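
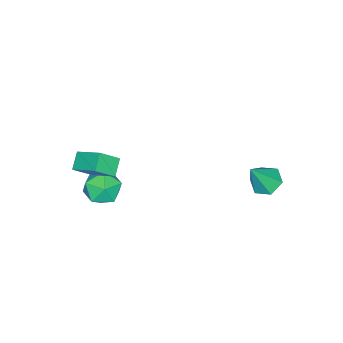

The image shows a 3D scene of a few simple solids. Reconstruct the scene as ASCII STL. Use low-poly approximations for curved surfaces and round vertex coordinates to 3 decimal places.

solid 
facet normal -0.483 0.208 -0.851
outer loop
vertex -2.421 4.552 -3.986
vertex -3.092 3.87 -3.772
vertex -3.221 4.795 -3.473
endloop
endfacet
facet normal 0.476 0.801 0.362
outer loop
vertex -2.421 4.552 -3.986
vertex -3.221 4.795 -3.473
vertex -2.068 3.43 -1.968
endloop
endfacet
facet normal -0.483 0.208 -0.851
outer loop
vertex -3.221 4.795 -3.473
vertex -3.092 3.87 -3.772
vertex -3.891 4.113 -3.259
endloop
endfacet
facet normal -0.328 0.561 0.760
outer loop
vertex -3.221 4.795 -3.473
vertex -3.891 4.113 -3.259
vertex -2.068 3.43 -1.968
endloop
endfacet
facet normal -0.483 0.208 -0.851
outer loop
vertex -3.891 4.113 -3.259
vertex -3.092 3.87 -3.772
vertex -3.762 3.188 -3.558
endloop
endfacet
facet normal -0.624 -0.318 0.714
outer loop
vertex -3.891 4.113 -3.259
vertex -3.762 3.188 -3.558
vertex -2.068 3.43 -1.968
endloop
endfacet
facet normal -0.483 0.208 -0.851
outer loop
vertex -3.762 3.188 -3.558
vertex -3.092 3.87 -3.772
vertex -2.963 2.946 -4.071
endloop
endfacet
facet normal -0.116 -0.956 0.270
outer loop
vertex -3.762 3.188 -3.558
vertex -2.963 2.946 -4.071
vertex -2.068 3.43 -1.968
endloop
endfacet
facet normal -0.483 0.208 -0.851
outer loop
vertex -2.963 2.946 -4.071
vertex -3.092 3.87 -3.772
vertex -2.292 3.628 -4.285
endloop
endfacet
facet normal 0.687 -0.716 -0.128
outer loop
vertex -2.963 2.946 -4.071
vertex -2.292 3.628 -4.285
vertex -2.068 3.43 -1.968
endloop
endfacet
facet normal -0.483 0.208 -0.851
outer loop
vertex -2.292 3.628 -4.285
vertex -3.092 3.87 -3.772
vertex -2.421 4.552 -3.986
endloop
endfacet
facet normal 0.983 0.164 -0.081
outer loop
vertex -2.292 3.628 -4.285
vertex -2.421 4.552 -3.986
vertex -2.068 3.43 -1.968
endloop
endfacet
facet normal -0.601 0.477 -0.641
outer loop
vertex 2.983 -2.902 0.171
vertex 3.176 -1.336 1.155
vertex 3.854 -2.626 -0.44
endloop
endfacet
facet normal -0.104 -0.842 -0.529
outer loop
vertex 4.684 -3.284 0.445
vertex 2.983 -2.902 0.171
vertex 3.854 -2.626 -0.44
endloop
endfacet
facet normal -0.601 0.477 -0.641
outer loop
vertex 3.854 -2.626 -0.44
vertex 3.176 -1.336 1.155
vertex 4.048 -1.059 0.544
endloop
endfacet
facet normal 0.792 0.251 -0.556
outer loop
vertex 4.048 -1.059 0.544
vertex 4.684 -3.284 0.445
vertex 3.854 -2.626 -0.44
endloop
endfacet
facet normal -0.792 -0.252 0.556
outer loop
vertex 2.983 -2.902 0.171
vertex 4.006 -1.994 2.04
vertex 3.176 -1.336 1.155
endloop
endfacet
facet normal -0.104 -0.842 -0.530
outer loop
vertex 3.812 -3.561 1.056
vertex 2.983 -2.902 0.171
vertex 4.684 -3.284 0.445
endloop
endfacet
facet normal -0.793 -0.251 0.556
outer loop
vertex 3.812 -3.561 1.056
vertex 4.006 -1.994 2.04
vertex 2.983 -2.902 0.171
endloop
endfacet
facet normal 0.103 0.842 0.529
outer loop
vertex 3.176 -1.336 1.155
vertex 4.006 -1.994 2.04
vertex 4.048 -1.059 0.544
endloop
endfacet
facet normal 0.793 0.251 -0.555
outer loop
vertex 4.877 -1.718 1.429
vertex 4.684 -3.284 0.445
vertex 4.048 -1.059 0.544
endloop
endfacet
facet normal 0.104 0.842 0.529
outer loop
vertex 4.048 -1.059 0.544
vertex 4.006 -1.994 2.04
vertex 4.877 -1.718 1.429
endloop
endfacet
facet normal 0.601 -0.477 0.641
outer loop
vertex 4.877 -1.718 1.429
vertex 3.812 -3.561 1.056
vertex 4.684 -3.284 0.445
endloop
endfacet
facet normal 0.601 -0.477 0.641
outer loop
vertex 4.006 -1.994 2.04
vertex 3.812 -3.561 1.056
vertex 4.877 -1.718 1.429
endloop
endfacet
facet normal 0.363 -0.033 0.931
outer loop
vertex 3.08 -2.419 -2.398
vertex 2.145 -3.086 -2.057
vertex 3.141 -3.614 -2.464
endloop
endfacet
facet normal 0.890 0.020 0.455
outer loop
vertex 3.08 -2.419 -2.398
vertex 3.141 -3.614 -2.464
vertex 3.58 -2.942 -3.354
endloop
endfacet
facet normal 0.785 0.615 0.074
outer loop
vertex 3.08 -2.419 -2.398
vertex 3.58 -2.942 -3.354
vertex 2.854 -1.999 -3.498
endloop
endfacet
facet normal 0.193 0.929 0.315
outer loop
vertex 3.08 -2.419 -2.398
vertex 2.854 -1.999 -3.498
vertex 1.968 -2.087 -2.696
endloop
endfacet
facet normal -0.069 0.529 0.846
outer loop
vertex 3.08 -2.419 -2.398
vertex 1.968 -2.087 -2.696
vertex 2.145 -3.086 -2.057
endloop
endfacet
facet normal 0.843 -0.537 0.010
outer loop
vertex 3.58 -2.942 -3.354
vertex 3.141 -3.614 -2.464
vertex 2.952 -3.933 -3.604
endloop
endfacet
facet normal -0.010 -0.623 0.782
outer loop
vertex 3.141 -3.614 -2.464
vertex 2.145 -3.086 -2.057
vertex 2.066 -4.021 -2.802
endloop
endfacet
facet normal -0.709 0.287 0.644
outer loop
vertex 2.145 -3.086 -2.057
vertex 1.968 -2.087 -2.696
vertex 1.34 -3.078 -2.946
endloop
endfacet
facet normal -0.286 0.934 -0.214
outer loop
vertex 1.968 -2.087 -2.696
vertex 2.854 -1.999 -3.498
vertex 1.779 -2.406 -3.836
endloop
endfacet
facet normal 0.673 0.425 -0.605
outer loop
vertex 2.854 -1.999 -3.498
vertex 3.58 -2.942 -3.354
vertex 2.775 -2.934 -4.243
endloop
endfacet
facet normal -0.193 -0.929 -0.315
outer loop
vertex 1.84 -3.601 -3.902
vertex 2.952 -3.933 -3.604
vertex 2.066 -4.021 -2.802
endloop
endfacet
facet normal -0.785 -0.615 -0.074
outer loop
vertex 1.84 -3.601 -3.902
vertex 2.066 -4.021 -2.802
vertex 1.34 -3.078 -2.946
endloop
endfacet
facet normal -0.890 -0.020 -0.455
outer loop
vertex 1.84 -3.601 -3.902
vertex 1.34 -3.078 -2.946
vertex 1.779 -2.406 -3.836
endloop
endfacet
facet normal -0.363 0.033 -0.931
outer loop
vertex 1.84 -3.601 -3.902
vertex 1.779 -2.406 -3.836
vertex 2.775 -2.934 -4.243
endloop
endfacet
facet normal 0.069 -0.529 -0.846
outer loop
vertex 1.84 -3.601 -3.902
vertex 2.775 -2.934 -4.243
vertex 2.952 -3.933 -3.604
endloop
endfacet
facet normal 0.286 -0.934 0.214
outer loop
vertex 2.066 -4.021 -2.802
vertex 2.952 -3.933 -3.604
vertex 3.141 -3.614 -2.464
endloop
endfacet
facet normal -0.673 -0.425 0.605
outer loop
vertex 1.34 -3.078 -2.946
vertex 2.066 -4.021 -2.802
vertex 2.145 -3.086 -2.057
endloop
endfacet
facet normal -0.843 0.537 -0.010
outer loop
vertex 1.779 -2.406 -3.836
vertex 1.34 -3.078 -2.946
vertex 1.968 -2.087 -2.696
endloop
endfacet
facet normal 0.010 0.623 -0.782
outer loop
vertex 2.775 -2.934 -4.243
vertex 1.779 -2.406 -3.836
vertex 2.854 -1.999 -3.498
endloop
endfacet
facet normal 0.709 -0.287 -0.644
outer loop
vertex 2.952 -3.933 -3.604
vertex 2.775 -2.934 -4.243
vertex 3.58 -2.942 -3.354
endloop
endfacet

endsolid


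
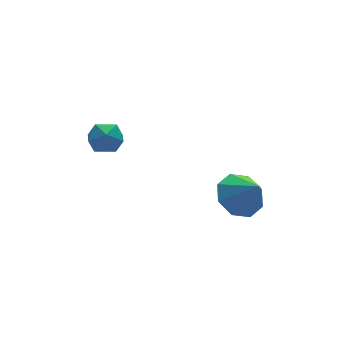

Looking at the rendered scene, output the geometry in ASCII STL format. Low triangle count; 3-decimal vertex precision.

solid 
facet normal 0.026 -0.066 0.998
outer loop
vertex -0.465 1.516 0.974
vertex -0.389 0.786 0.924
vertex 0.207 1.218 0.937
endloop
endfacet
facet normal 0.291 0.559 0.776
outer loop
vertex -0.465 1.516 0.974
vertex 0.207 1.218 0.937
vertex 0.053 1.828 0.555
endloop
endfacet
facet normal -0.215 0.892 0.398
outer loop
vertex -0.465 1.516 0.974
vertex 0.053 1.828 0.555
vertex -0.637 1.773 0.306
endloop
endfacet
facet normal -0.792 0.472 0.386
outer loop
vertex -0.465 1.516 0.974
vertex -0.637 1.773 0.306
vertex -0.91 1.129 0.534
endloop
endfacet
facet normal -0.644 -0.119 0.756
outer loop
vertex -0.465 1.516 0.974
vertex -0.91 1.129 0.534
vertex -0.389 0.786 0.924
endloop
endfacet
facet normal 0.839 0.425 0.340
outer loop
vertex 0.053 1.828 0.555
vertex 0.207 1.218 0.937
vertex 0.45 1.291 0.246
endloop
endfacet
facet normal 0.410 -0.587 0.698
outer loop
vertex 0.207 1.218 0.937
vertex -0.389 0.786 0.924
vertex 0.177 0.647 0.474
endloop
endfacet
facet normal -0.673 -0.674 0.306
outer loop
vertex -0.389 0.786 0.924
vertex -0.91 1.129 0.534
vertex -0.513 0.592 0.225
endloop
endfacet
facet normal -0.913 0.284 -0.291
outer loop
vertex -0.91 1.129 0.534
vertex -0.637 1.773 0.306
vertex -0.667 1.202 -0.157
endloop
endfacet
facet normal 0.021 0.962 -0.271
outer loop
vertex -0.637 1.773 0.306
vertex 0.053 1.828 0.555
vertex -0.071 1.634 -0.144
endloop
endfacet
facet normal 0.792 -0.472 -0.386
outer loop
vertex 0.005 0.904 -0.194
vertex 0.45 1.291 0.246
vertex 0.177 0.647 0.474
endloop
endfacet
facet normal 0.215 -0.892 -0.398
outer loop
vertex 0.005 0.904 -0.194
vertex 0.177 0.647 0.474
vertex -0.513 0.592 0.225
endloop
endfacet
facet normal -0.291 -0.559 -0.776
outer loop
vertex 0.005 0.904 -0.194
vertex -0.513 0.592 0.225
vertex -0.667 1.202 -0.157
endloop
endfacet
facet normal -0.026 0.066 -0.998
outer loop
vertex 0.005 0.904 -0.194
vertex -0.667 1.202 -0.157
vertex -0.071 1.634 -0.144
endloop
endfacet
facet normal 0.644 0.119 -0.756
outer loop
vertex 0.005 0.904 -0.194
vertex -0.071 1.634 -0.144
vertex 0.45 1.291 0.246
endloop
endfacet
facet normal 0.913 -0.284 0.291
outer loop
vertex 0.177 0.647 0.474
vertex 0.45 1.291 0.246
vertex 0.207 1.218 0.937
endloop
endfacet
facet normal -0.021 -0.962 0.271
outer loop
vertex -0.513 0.592 0.225
vertex 0.177 0.647 0.474
vertex -0.389 0.786 0.924
endloop
endfacet
facet normal -0.839 -0.425 -0.340
outer loop
vertex -0.667 1.202 -0.157
vertex -0.513 0.592 0.225
vertex -0.91 1.129 0.534
endloop
endfacet
facet normal -0.410 0.587 -0.698
outer loop
vertex -0.071 1.634 -0.144
vertex -0.667 1.202 -0.157
vertex -0.637 1.773 0.306
endloop
endfacet
facet normal 0.673 0.674 -0.306
outer loop
vertex 0.45 1.291 0.246
vertex -0.071 1.634 -0.144
vertex 0.053 1.828 0.555
endloop
endfacet
facet normal -0.213 0.621 -0.754
outer loop
vertex 3.6 -2.867 -0.778
vertex 2.701 -2.996 -0.63
vertex 3.333 -2.403 -0.32
endloop
endfacet
facet normal 0.870 0.015 0.492
outer loop
vertex 3.6 -2.867 -0.778
vertex 3.333 -2.403 -0.32
vertex 2.979 -3.804 0.35
endloop
endfacet
facet normal -0.212 0.621 -0.755
outer loop
vertex 3.333 -2.403 -0.32
vertex 2.701 -2.996 -0.63
vertex 2.695 -2.287 -0.045
endloop
endfacet
facet normal 0.423 0.302 0.854
outer loop
vertex 3.333 -2.403 -0.32
vertex 2.695 -2.287 -0.045
vertex 2.979 -3.804 0.35
endloop
endfacet
facet normal -0.213 0.621 -0.754
outer loop
vertex 2.695 -2.287 -0.045
vertex 2.701 -2.996 -0.63
vertex 2.062 -2.586 -0.112
endloop
endfacet
facet normal -0.201 0.211 0.956
outer loop
vertex 2.695 -2.287 -0.045
vertex 2.062 -2.586 -0.112
vertex 2.979 -3.804 0.35
endloop
endfacet
facet normal -0.213 0.621 -0.754
outer loop
vertex 2.062 -2.586 -0.112
vertex 2.701 -2.996 -0.63
vertex 1.803 -3.126 -0.483
endloop
endfacet
facet normal -0.641 -0.202 0.741
outer loop
vertex 2.062 -2.586 -0.112
vertex 1.803 -3.126 -0.483
vertex 2.979 -3.804 0.35
endloop
endfacet
facet normal -0.213 0.620 -0.755
outer loop
vertex 1.803 -3.126 -0.483
vertex 2.701 -2.996 -0.63
vertex 2.07 -3.59 -0.94
endloop
endfacet
facet normal -0.637 -0.695 0.334
outer loop
vertex 1.803 -3.126 -0.483
vertex 2.07 -3.59 -0.94
vertex 2.979 -3.804 0.35
endloop
endfacet
facet normal -0.214 0.621 -0.754
outer loop
vertex 2.07 -3.59 -0.94
vertex 2.701 -2.996 -0.63
vertex 2.707 -3.706 -1.216
endloop
endfacet
facet normal -0.191 -0.981 -0.028
outer loop
vertex 2.07 -3.59 -0.94
vertex 2.707 -3.706 -1.216
vertex 2.979 -3.804 0.35
endloop
endfacet
facet normal -0.213 0.621 -0.754
outer loop
vertex 2.707 -3.706 -1.216
vertex 2.701 -2.996 -0.63
vertex 3.341 -3.407 -1.149
endloop
endfacet
facet normal 0.434 -0.891 -0.131
outer loop
vertex 2.707 -3.706 -1.216
vertex 3.341 -3.407 -1.149
vertex 2.979 -3.804 0.35
endloop
endfacet
facet normal -0.213 0.621 -0.755
outer loop
vertex 3.341 -3.407 -1.149
vertex 2.701 -2.996 -0.63
vertex 3.6 -2.867 -0.778
endloop
endfacet
facet normal 0.874 -0.478 0.085
outer loop
vertex 3.341 -3.407 -1.149
vertex 3.6 -2.867 -0.778
vertex 2.979 -3.804 0.35
endloop
endfacet

endsolid


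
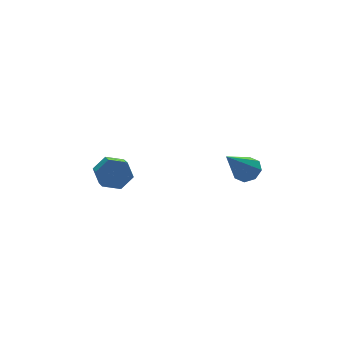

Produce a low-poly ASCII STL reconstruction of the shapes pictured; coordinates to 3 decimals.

solid 
facet normal 0.281 0.855 -0.436
outer loop
vertex -0.376 4.281 -1.234
vertex -0.963 4.229 -1.714
vertex -1.045 4.593 -1.053
endloop
endfacet
facet normal 0.383 0.317 0.868
outer loop
vertex -0.376 4.281 -1.234
vertex -1.045 4.593 -1.053
vertex -0.691 3.324 -0.745
endloop
endfacet
facet normal 0.383 0.317 0.867
outer loop
vertex -0.691 3.324 -0.745
vertex -1.045 4.593 -1.053
vertex -1.359 3.636 -0.564
endloop
endfacet
facet normal -0.281 -0.855 0.436
outer loop
vertex -0.691 3.324 -0.745
vertex -1.359 3.636 -0.564
vertex -1.277 3.271 -1.226
endloop
endfacet
facet normal 0.281 0.855 -0.436
outer loop
vertex -1.045 4.593 -1.053
vertex -0.963 4.229 -1.714
vertex -1.631 4.541 -1.533
endloop
endfacet
facet normal -0.570 0.514 0.640
outer loop
vertex -1.045 4.593 -1.053
vertex -1.631 4.541 -1.533
vertex -1.359 3.636 -0.564
endloop
endfacet
facet normal -0.570 0.514 0.641
outer loop
vertex -1.359 3.636 -0.564
vertex -1.631 4.541 -1.533
vertex -1.946 3.583 -1.044
endloop
endfacet
facet normal -0.280 -0.855 0.437
outer loop
vertex -1.359 3.636 -0.564
vertex -1.946 3.583 -1.044
vertex -1.277 3.271 -1.226
endloop
endfacet
facet normal 0.281 0.855 -0.436
outer loop
vertex -1.631 4.541 -1.533
vertex -0.963 4.229 -1.714
vertex -1.549 4.176 -2.195
endloop
endfacet
facet normal -0.954 0.198 -0.227
outer loop
vertex -1.631 4.541 -1.533
vertex -1.549 4.176 -2.195
vertex -1.946 3.583 -1.044
endloop
endfacet
facet normal -0.954 0.198 -0.227
outer loop
vertex -1.946 3.583 -1.044
vertex -1.549 4.176 -2.195
vertex -1.864 3.219 -1.706
endloop
endfacet
facet normal -0.280 -0.855 0.436
outer loop
vertex -1.946 3.583 -1.044
vertex -1.864 3.219 -1.706
vertex -1.277 3.271 -1.226
endloop
endfacet
facet normal 0.281 0.855 -0.436
outer loop
vertex -1.549 4.176 -2.195
vertex -0.963 4.229 -1.714
vertex -0.881 3.864 -2.376
endloop
endfacet
facet normal -0.383 -0.317 -0.868
outer loop
vertex -1.549 4.176 -2.195
vertex -0.881 3.864 -2.376
vertex -1.864 3.219 -1.706
endloop
endfacet
facet normal -0.383 -0.318 -0.867
outer loop
vertex -1.864 3.219 -1.706
vertex -0.881 3.864 -2.376
vertex -1.195 2.907 -1.887
endloop
endfacet
facet normal -0.281 -0.855 0.436
outer loop
vertex -1.864 3.219 -1.706
vertex -1.195 2.907 -1.887
vertex -1.277 3.271 -1.226
endloop
endfacet
facet normal 0.280 0.855 -0.437
outer loop
vertex -0.881 3.864 -2.376
vertex -0.963 4.229 -1.714
vertex -0.294 3.917 -1.896
endloop
endfacet
facet normal 0.570 -0.514 -0.641
outer loop
vertex -0.881 3.864 -2.376
vertex -0.294 3.917 -1.896
vertex -1.195 2.907 -1.887
endloop
endfacet
facet normal 0.570 -0.514 -0.640
outer loop
vertex -1.195 2.907 -1.887
vertex -0.294 3.917 -1.896
vertex -0.609 2.959 -1.407
endloop
endfacet
facet normal -0.281 -0.855 0.436
outer loop
vertex -1.195 2.907 -1.887
vertex -0.609 2.959 -1.407
vertex -1.277 3.271 -1.226
endloop
endfacet
facet normal 0.280 0.855 -0.436
outer loop
vertex -0.294 3.917 -1.896
vertex -0.963 4.229 -1.714
vertex -0.376 4.281 -1.234
endloop
endfacet
facet normal 0.954 -0.198 0.227
outer loop
vertex -0.294 3.917 -1.896
vertex -0.376 4.281 -1.234
vertex -0.609 2.959 -1.407
endloop
endfacet
facet normal 0.954 -0.198 0.227
outer loop
vertex -0.609 2.959 -1.407
vertex -0.376 4.281 -1.234
vertex -0.691 3.324 -0.745
endloop
endfacet
facet normal -0.281 -0.855 0.436
outer loop
vertex -0.609 2.959 -1.407
vertex -0.691 3.324 -0.745
vertex -1.277 3.271 -1.226
endloop
endfacet
facet normal 0.631 0.232 -0.740
outer loop
vertex 4.753 2.333 -1.802
vertex 4.242 2.429 -2.208
vertex 4.587 2.81 -1.794
endloop
endfacet
facet normal 0.484 0.154 0.862
outer loop
vertex 4.753 2.333 -1.802
vertex 4.587 2.81 -1.794
vertex 2.998 1.971 -0.752
endloop
endfacet
facet normal 0.632 0.231 -0.740
outer loop
vertex 4.587 2.81 -1.794
vertex 4.242 2.429 -2.208
vertex 4.219 3.064 -2.029
endloop
endfacet
facet normal 0.065 0.727 0.684
outer loop
vertex 4.587 2.81 -1.794
vertex 4.219 3.064 -2.029
vertex 2.998 1.971 -0.752
endloop
endfacet
facet normal 0.632 0.231 -0.740
outer loop
vertex 4.219 3.064 -2.029
vertex 4.242 2.429 -2.208
vertex 3.864 2.946 -2.369
endloop
endfacet
facet normal -0.501 0.833 0.234
outer loop
vertex 4.219 3.064 -2.029
vertex 3.864 2.946 -2.369
vertex 2.998 1.971 -0.752
endloop
endfacet
facet normal 0.633 0.232 -0.739
outer loop
vertex 3.864 2.946 -2.369
vertex 4.242 2.429 -2.208
vertex 3.731 2.526 -2.615
endloop
endfacet
facet normal -0.883 0.411 -0.225
outer loop
vertex 3.864 2.946 -2.369
vertex 3.731 2.526 -2.615
vertex 2.998 1.971 -0.752
endloop
endfacet
facet normal 0.633 0.233 -0.739
outer loop
vertex 3.731 2.526 -2.615
vertex 4.242 2.429 -2.208
vertex 3.897 2.049 -2.623
endloop
endfacet
facet normal -0.857 -0.291 -0.424
outer loop
vertex 3.731 2.526 -2.615
vertex 3.897 2.049 -2.623
vertex 2.998 1.971 -0.752
endloop
endfacet
facet normal 0.632 0.234 -0.739
outer loop
vertex 3.897 2.049 -2.623
vertex 4.242 2.429 -2.208
vertex 4.266 1.795 -2.388
endloop
endfacet
facet normal -0.438 -0.864 -0.247
outer loop
vertex 3.897 2.049 -2.623
vertex 4.266 1.795 -2.388
vertex 2.998 1.971 -0.752
endloop
endfacet
facet normal 0.632 0.234 -0.739
outer loop
vertex 4.266 1.795 -2.388
vertex 4.242 2.429 -2.208
vertex 4.62 1.913 -2.048
endloop
endfacet
facet normal 0.128 -0.971 0.204
outer loop
vertex 4.266 1.795 -2.388
vertex 4.62 1.913 -2.048
vertex 2.998 1.971 -0.752
endloop
endfacet
facet normal 0.631 0.233 -0.740
outer loop
vertex 4.62 1.913 -2.048
vertex 4.242 2.429 -2.208
vertex 4.753 2.333 -1.802
endloop
endfacet
facet normal 0.510 -0.549 0.662
outer loop
vertex 4.62 1.913 -2.048
vertex 4.753 2.333 -1.802
vertex 2.998 1.971 -0.752
endloop
endfacet

endsolid


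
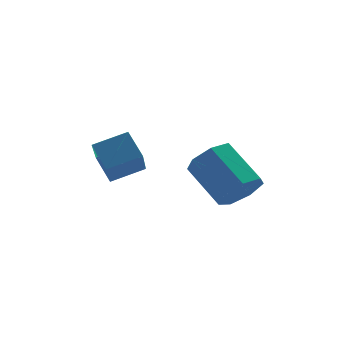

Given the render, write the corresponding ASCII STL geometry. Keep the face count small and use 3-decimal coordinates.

solid 
facet normal 0.284 -0.795 -0.536
outer loop
vertex 1.224 -3.239 1.383
vertex 0.38 -3.458 1.26
vertex 0.891 -2.941 0.764
endloop
endfacet
facet normal 0.854 0.464 -0.236
outer loop
vertex 1.224 -3.239 1.383
vertex 0.891 -2.941 0.764
vertex 0.703 -1.783 2.362
endloop
endfacet
facet normal 0.854 0.464 -0.236
outer loop
vertex 0.703 -1.783 2.362
vertex 0.891 -2.941 0.764
vertex 0.37 -1.485 1.743
endloop
endfacet
facet normal -0.284 0.795 0.536
outer loop
vertex 0.703 -1.783 2.362
vertex 0.37 -1.485 1.743
vertex -0.14 -2.002 2.24
endloop
endfacet
facet normal 0.286 -0.795 -0.535
outer loop
vertex 0.891 -2.941 0.764
vertex 0.38 -3.458 1.26
vertex 0.174 -3.033 0.518
endloop
endfacet
facet normal 0.192 0.594 -0.781
outer loop
vertex 0.891 -2.941 0.764
vertex 0.174 -3.033 0.518
vertex 0.37 -1.485 1.743
endloop
endfacet
facet normal 0.192 0.594 -0.781
outer loop
vertex 0.37 -1.485 1.743
vertex 0.174 -3.033 0.518
vertex -0.347 -1.577 1.497
endloop
endfacet
facet normal -0.285 0.795 0.535
outer loop
vertex 0.37 -1.485 1.743
vertex -0.347 -1.577 1.497
vertex -0.14 -2.002 2.24
endloop
endfacet
facet normal 0.283 -0.796 -0.535
outer loop
vertex 0.174 -3.033 0.518
vertex 0.38 -3.458 1.26
vertex -0.388 -3.444 0.832
endloop
endfacet
facet normal -0.615 0.277 -0.739
outer loop
vertex 0.174 -3.033 0.518
vertex -0.388 -3.444 0.832
vertex -0.347 -1.577 1.497
endloop
endfacet
facet normal -0.615 0.277 -0.739
outer loop
vertex -0.347 -1.577 1.497
vertex -0.388 -3.444 0.832
vertex -0.909 -1.988 1.811
endloop
endfacet
facet normal -0.284 0.796 0.534
outer loop
vertex -0.347 -1.577 1.497
vertex -0.909 -1.988 1.811
vertex -0.14 -2.002 2.24
endloop
endfacet
facet normal 0.284 -0.795 -0.535
outer loop
vertex -0.388 -3.444 0.832
vertex 0.38 -3.458 1.26
vertex -0.371 -3.866 1.468
endloop
endfacet
facet normal -0.958 -0.249 -0.140
outer loop
vertex -0.388 -3.444 0.832
vertex -0.371 -3.866 1.468
vertex -0.909 -1.988 1.811
endloop
endfacet
facet normal -0.958 -0.249 -0.140
outer loop
vertex -0.909 -1.988 1.811
vertex -0.371 -3.866 1.468
vertex -0.892 -2.41 2.447
endloop
endfacet
facet normal -0.284 0.795 0.535
outer loop
vertex -0.909 -1.988 1.811
vertex -0.892 -2.41 2.447
vertex -0.14 -2.002 2.24
endloop
endfacet
facet normal 0.284 -0.795 -0.535
outer loop
vertex -0.371 -3.866 1.468
vertex 0.38 -3.458 1.26
vertex 0.212 -3.981 1.948
endloop
endfacet
facet normal -0.580 -0.587 0.564
outer loop
vertex -0.371 -3.866 1.468
vertex 0.212 -3.981 1.948
vertex -0.892 -2.41 2.447
endloop
endfacet
facet normal -0.580 -0.587 0.564
outer loop
vertex -0.892 -2.41 2.447
vertex 0.212 -3.981 1.948
vertex -0.309 -2.525 2.927
endloop
endfacet
facet normal -0.284 0.795 0.536
outer loop
vertex -0.892 -2.41 2.447
vertex -0.309 -2.525 2.927
vertex -0.14 -2.002 2.24
endloop
endfacet
facet normal 0.285 -0.795 -0.535
outer loop
vertex 0.212 -3.981 1.948
vertex 0.38 -3.458 1.26
vertex 0.921 -3.701 1.91
endloop
endfacet
facet normal 0.236 -0.483 0.843
outer loop
vertex 0.212 -3.981 1.948
vertex 0.921 -3.701 1.91
vertex -0.309 -2.525 2.927
endloop
endfacet
facet normal 0.235 -0.483 0.843
outer loop
vertex -0.309 -2.525 2.927
vertex 0.921 -3.701 1.91
vertex 0.401 -2.246 2.889
endloop
endfacet
facet normal -0.284 0.795 0.536
outer loop
vertex -0.309 -2.525 2.927
vertex 0.401 -2.246 2.889
vertex -0.14 -2.002 2.24
endloop
endfacet
facet normal 0.284 -0.796 -0.534
outer loop
vertex 0.921 -3.701 1.91
vertex 0.38 -3.458 1.26
vertex 1.224 -3.239 1.383
endloop
endfacet
facet normal 0.873 -0.016 0.488
outer loop
vertex 0.921 -3.701 1.91
vertex 1.224 -3.239 1.383
vertex 0.401 -2.246 2.889
endloop
endfacet
facet normal 0.873 -0.015 0.487
outer loop
vertex 0.401 -2.246 2.889
vertex 1.224 -3.239 1.383
vertex 0.703 -1.783 2.362
endloop
endfacet
facet normal -0.284 0.795 0.536
outer loop
vertex 0.401 -2.246 2.889
vertex 0.703 -1.783 2.362
vertex -0.14 -2.002 2.24
endloop
endfacet
facet normal -0.944 0.052 -0.326
outer loop
vertex -3.893 -2.825 2.766
vertex -4.092 -1.994 3.475
vertex -3.388 -1.621 1.498
endloop
endfacet
facet normal 0.179 -0.748 -0.639
outer loop
vertex -2.208 -1.686 1.905
vertex -3.893 -2.825 2.766
vertex -3.388 -1.621 1.498
endloop
endfacet
facet normal -0.944 0.052 -0.326
outer loop
vertex -3.388 -1.621 1.498
vertex -4.092 -1.994 3.475
vertex -3.587 -0.79 2.207
endloop
endfacet
facet normal 0.277 0.661 -0.697
outer loop
vertex -3.587 -0.79 2.207
vertex -2.208 -1.686 1.905
vertex -3.388 -1.621 1.498
endloop
endfacet
facet normal -0.277 -0.661 0.697
outer loop
vertex -3.893 -2.825 2.766
vertex -2.912 -2.059 3.882
vertex -4.092 -1.994 3.475
endloop
endfacet
facet normal 0.179 -0.748 -0.639
outer loop
vertex -2.713 -2.89 3.173
vertex -3.893 -2.825 2.766
vertex -2.208 -1.686 1.905
endloop
endfacet
facet normal -0.277 -0.661 0.697
outer loop
vertex -2.713 -2.89 3.173
vertex -2.912 -2.059 3.882
vertex -3.893 -2.825 2.766
endloop
endfacet
facet normal -0.179 0.748 0.639
outer loop
vertex -4.092 -1.994 3.475
vertex -2.912 -2.059 3.882
vertex -3.587 -0.79 2.207
endloop
endfacet
facet normal 0.277 0.661 -0.697
outer loop
vertex -2.407 -0.855 2.614
vertex -2.208 -1.686 1.905
vertex -3.587 -0.79 2.207
endloop
endfacet
facet normal -0.179 0.748 0.639
outer loop
vertex -3.587 -0.79 2.207
vertex -2.912 -2.059 3.882
vertex -2.407 -0.855 2.614
endloop
endfacet
facet normal 0.944 -0.052 0.326
outer loop
vertex -2.407 -0.855 2.614
vertex -2.713 -2.89 3.173
vertex -2.208 -1.686 1.905
endloop
endfacet
facet normal 0.944 -0.052 0.326
outer loop
vertex -2.912 -2.059 3.882
vertex -2.713 -2.89 3.173
vertex -2.407 -0.855 2.614
endloop
endfacet

endsolid


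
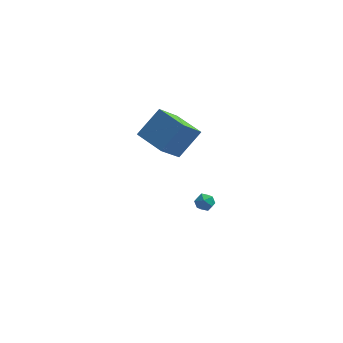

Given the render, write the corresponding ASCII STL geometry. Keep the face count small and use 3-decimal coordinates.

solid 
facet normal -0.759 0.634 0.149
outer loop
vertex -1.005 -1.437 3.733
vertex 0.078 -0.481 5.187
vertex -0.202 -0.135 2.279
endloop
endfacet
facet normal -0.528 -0.466 -0.709
outer loop
vertex 1.262 -1.359 1.993
vertex -1.005 -1.437 3.733
vertex -0.202 -0.135 2.279
endloop
endfacet
facet normal -0.759 0.634 0.149
outer loop
vertex -0.202 -0.135 2.279
vertex 0.078 -0.481 5.187
vertex 0.881 0.821 3.734
endloop
endfacet
facet normal 0.381 0.617 -0.689
outer loop
vertex 0.881 0.821 3.734
vertex 1.262 -1.359 1.993
vertex -0.202 -0.135 2.279
endloop
endfacet
facet normal -0.381 -0.617 0.689
outer loop
vertex -1.005 -1.437 3.733
vertex 1.542 -1.705 4.901
vertex 0.078 -0.481 5.187
endloop
endfacet
facet normal -0.529 -0.466 -0.710
outer loop
vertex 0.459 -2.661 3.446
vertex -1.005 -1.437 3.733
vertex 1.262 -1.359 1.993
endloop
endfacet
facet normal -0.381 -0.617 0.689
outer loop
vertex 0.459 -2.661 3.446
vertex 1.542 -1.705 4.901
vertex -1.005 -1.437 3.733
endloop
endfacet
facet normal 0.528 0.466 0.710
outer loop
vertex 0.078 -0.481 5.187
vertex 1.542 -1.705 4.901
vertex 0.881 0.821 3.734
endloop
endfacet
facet normal 0.381 0.617 -0.689
outer loop
vertex 2.345 -0.403 3.447
vertex 1.262 -1.359 1.993
vertex 0.881 0.821 3.734
endloop
endfacet
facet normal 0.529 0.466 0.709
outer loop
vertex 0.881 0.821 3.734
vertex 1.542 -1.705 4.901
vertex 2.345 -0.403 3.447
endloop
endfacet
facet normal 0.759 -0.634 -0.149
outer loop
vertex 2.345 -0.403 3.447
vertex 0.459 -2.661 3.446
vertex 1.262 -1.359 1.993
endloop
endfacet
facet normal 0.759 -0.634 -0.148
outer loop
vertex 1.542 -1.705 4.901
vertex 0.459 -2.661 3.446
vertex 2.345 -0.403 3.447
endloop
endfacet
facet normal -0.831 0.295 0.472
outer loop
vertex 1.993 1.122 -3.435
vertex 1.891 0.502 -3.227
vertex 2.249 0.919 -2.858
endloop
endfacet
facet normal -0.352 0.823 0.446
outer loop
vertex 1.993 1.122 -3.435
vertex 2.249 0.919 -2.858
vertex 2.61 1.295 -3.267
endloop
endfacet
facet normal -0.201 0.950 -0.240
outer loop
vertex 1.993 1.122 -3.435
vertex 2.61 1.295 -3.267
vertex 2.475 1.109 -3.889
endloop
endfacet
facet normal -0.587 0.500 -0.637
outer loop
vertex 1.993 1.122 -3.435
vertex 2.475 1.109 -3.889
vertex 2.03 0.619 -3.864
endloop
endfacet
facet normal -0.976 0.095 -0.196
outer loop
vertex 1.993 1.122 -3.435
vertex 2.03 0.619 -3.864
vertex 1.891 0.502 -3.227
endloop
endfacet
facet normal 0.245 0.596 0.765
outer loop
vertex 2.61 1.295 -3.267
vertex 2.249 0.919 -2.858
vertex 2.89 0.781 -2.956
endloop
endfacet
facet normal -0.530 -0.259 0.807
outer loop
vertex 2.249 0.919 -2.858
vertex 1.891 0.502 -3.227
vertex 2.445 0.291 -2.931
endloop
endfacet
facet normal -0.765 -0.583 -0.274
outer loop
vertex 1.891 0.502 -3.227
vertex 2.03 0.619 -3.864
vertex 2.31 0.105 -3.553
endloop
endfacet
facet normal -0.135 0.073 -0.988
outer loop
vertex 2.03 0.619 -3.864
vertex 2.475 1.109 -3.889
vertex 2.671 0.481 -3.962
endloop
endfacet
facet normal 0.490 0.801 -0.346
outer loop
vertex 2.475 1.109 -3.889
vertex 2.61 1.295 -3.267
vertex 3.029 0.898 -3.593
endloop
endfacet
facet normal 0.587 -0.500 0.637
outer loop
vertex 2.927 0.278 -3.385
vertex 2.89 0.781 -2.956
vertex 2.445 0.291 -2.931
endloop
endfacet
facet normal 0.201 -0.950 0.240
outer loop
vertex 2.927 0.278 -3.385
vertex 2.445 0.291 -2.931
vertex 2.31 0.105 -3.553
endloop
endfacet
facet normal 0.352 -0.823 -0.446
outer loop
vertex 2.927 0.278 -3.385
vertex 2.31 0.105 -3.553
vertex 2.671 0.481 -3.962
endloop
endfacet
facet normal 0.831 -0.295 -0.472
outer loop
vertex 2.927 0.278 -3.385
vertex 2.671 0.481 -3.962
vertex 3.029 0.898 -3.593
endloop
endfacet
facet normal 0.976 -0.095 0.196
outer loop
vertex 2.927 0.278 -3.385
vertex 3.029 0.898 -3.593
vertex 2.89 0.781 -2.956
endloop
endfacet
facet normal 0.135 -0.073 0.988
outer loop
vertex 2.445 0.291 -2.931
vertex 2.89 0.781 -2.956
vertex 2.249 0.919 -2.858
endloop
endfacet
facet normal -0.490 -0.801 0.346
outer loop
vertex 2.31 0.105 -3.553
vertex 2.445 0.291 -2.931
vertex 1.891 0.502 -3.227
endloop
endfacet
facet normal -0.245 -0.596 -0.765
outer loop
vertex 2.671 0.481 -3.962
vertex 2.31 0.105 -3.553
vertex 2.03 0.619 -3.864
endloop
endfacet
facet normal 0.530 0.259 -0.807
outer loop
vertex 3.029 0.898 -3.593
vertex 2.671 0.481 -3.962
vertex 2.475 1.109 -3.889
endloop
endfacet
facet normal 0.765 0.583 0.274
outer loop
vertex 2.89 0.781 -2.956
vertex 3.029 0.898 -3.593
vertex 2.61 1.295 -3.267
endloop
endfacet

endsolid


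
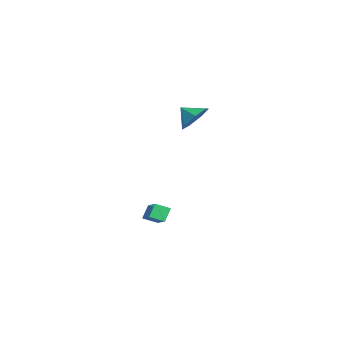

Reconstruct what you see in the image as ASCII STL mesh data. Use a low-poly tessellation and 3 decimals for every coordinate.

solid 
facet normal -0.458 0.378 0.805
outer loop
vertex 2.249 2.274 -3.02
vertex 2.311 3.054 -3.351
vertex 0.681 2.062 -3.813
endloop
endfacet
facet normal -0.073 -0.918 0.389
outer loop
vertex 1.089 1.726 -4.529
vertex 2.249 2.274 -3.02
vertex 0.681 2.062 -3.813
endloop
endfacet
facet normal -0.458 0.378 0.805
outer loop
vertex 0.681 2.062 -3.813
vertex 2.311 3.054 -3.351
vertex 0.743 2.842 -4.144
endloop
endfacet
facet normal -0.886 -0.120 -0.448
outer loop
vertex 0.743 2.842 -4.144
vertex 1.089 1.726 -4.529
vertex 0.681 2.062 -3.813
endloop
endfacet
facet normal 0.886 0.120 0.448
outer loop
vertex 2.249 2.274 -3.02
vertex 2.719 2.718 -4.067
vertex 2.311 3.054 -3.351
endloop
endfacet
facet normal -0.073 -0.918 0.389
outer loop
vertex 2.657 1.938 -3.736
vertex 2.249 2.274 -3.02
vertex 1.089 1.726 -4.529
endloop
endfacet
facet normal 0.886 0.120 0.448
outer loop
vertex 2.657 1.938 -3.736
vertex 2.719 2.718 -4.067
vertex 2.249 2.274 -3.02
endloop
endfacet
facet normal 0.073 0.918 -0.389
outer loop
vertex 2.311 3.054 -3.351
vertex 2.719 2.718 -4.067
vertex 0.743 2.842 -4.144
endloop
endfacet
facet normal -0.886 -0.120 -0.448
outer loop
vertex 1.151 2.506 -4.86
vertex 1.089 1.726 -4.529
vertex 0.743 2.842 -4.144
endloop
endfacet
facet normal 0.073 0.918 -0.389
outer loop
vertex 0.743 2.842 -4.144
vertex 2.719 2.718 -4.067
vertex 1.151 2.506 -4.86
endloop
endfacet
facet normal 0.458 -0.378 -0.805
outer loop
vertex 1.151 2.506 -4.86
vertex 2.657 1.938 -3.736
vertex 1.089 1.726 -4.529
endloop
endfacet
facet normal 0.458 -0.378 -0.805
outer loop
vertex 2.719 2.718 -4.067
vertex 2.657 1.938 -3.736
vertex 1.151 2.506 -4.86
endloop
endfacet
facet normal 0.426 0.675 -0.603
outer loop
vertex 2.989 4.201 3.252
vertex 2.149 4.308 2.779
vertex 2.474 4.795 3.553
endloop
endfacet
facet normal 0.234 -0.271 0.934
outer loop
vertex 2.989 4.201 3.252
vertex 2.474 4.795 3.553
vertex 1.711 3.612 3.401
endloop
endfacet
facet normal 0.424 0.676 -0.603
outer loop
vertex 2.474 4.795 3.553
vertex 2.149 4.308 2.779
vertex 1.713 5.021 3.271
endloop
endfacet
facet normal -0.323 0.087 0.942
outer loop
vertex 2.474 4.795 3.553
vertex 1.713 5.021 3.271
vertex 1.711 3.612 3.401
endloop
endfacet
facet normal 0.425 0.676 -0.603
outer loop
vertex 1.713 5.021 3.271
vertex 2.149 4.308 2.779
vertex 1.281 4.711 2.619
endloop
endfacet
facet normal -0.843 0.051 0.535
outer loop
vertex 1.713 5.021 3.271
vertex 1.281 4.711 2.619
vertex 1.711 3.612 3.401
endloop
endfacet
facet normal 0.424 0.674 -0.604
outer loop
vertex 1.281 4.711 2.619
vertex 2.149 4.308 2.779
vertex 1.502 4.096 2.088
endloop
endfacet
facet normal -0.936 -0.353 0.019
outer loop
vertex 1.281 4.711 2.619
vertex 1.502 4.096 2.088
vertex 1.711 3.612 3.401
endloop
endfacet
facet normal 0.424 0.675 -0.604
outer loop
vertex 1.502 4.096 2.088
vertex 2.149 4.308 2.779
vertex 2.21 3.641 2.077
endloop
endfacet
facet normal -0.530 -0.820 -0.218
outer loop
vertex 1.502 4.096 2.088
vertex 2.21 3.641 2.077
vertex 1.711 3.612 3.401
endloop
endfacet
facet normal 0.425 0.674 -0.604
outer loop
vertex 2.21 3.641 2.077
vertex 2.149 4.308 2.779
vertex 2.872 3.688 2.595
endloop
endfacet
facet normal 0.068 -0.998 0.004
outer loop
vertex 2.21 3.641 2.077
vertex 2.872 3.688 2.595
vertex 1.711 3.612 3.401
endloop
endfacet
facet normal 0.425 0.675 -0.603
outer loop
vertex 2.872 3.688 2.595
vertex 2.149 4.308 2.779
vertex 2.989 4.201 3.252
endloop
endfacet
facet normal 0.407 -0.754 0.516
outer loop
vertex 2.872 3.688 2.595
vertex 2.989 4.201 3.252
vertex 1.711 3.612 3.401
endloop
endfacet

endsolid


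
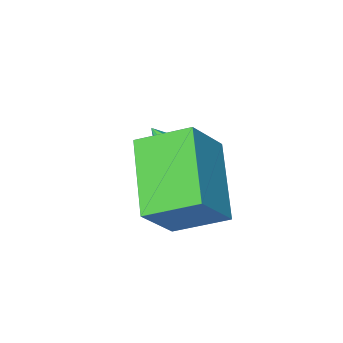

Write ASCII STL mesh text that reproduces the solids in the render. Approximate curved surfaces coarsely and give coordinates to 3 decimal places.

solid 
facet normal -0.316 0.566 -0.761
outer loop
vertex -1.85 -0.658 -3.014
vertex -2.396 -0.823 -2.91
vertex -2.108 -0.369 -2.692
endloop
endfacet
facet normal 0.856 0.278 0.436
outer loop
vertex -1.85 -0.658 -3.014
vertex -2.108 -0.369 -2.692
vertex -2.064 -1.417 -2.11
endloop
endfacet
facet normal -0.316 0.566 -0.761
outer loop
vertex -2.108 -0.369 -2.692
vertex -2.396 -0.823 -2.91
vertex -2.583 -0.422 -2.534
endloop
endfacet
facet normal 0.228 0.480 0.847
outer loop
vertex -2.108 -0.369 -2.692
vertex -2.583 -0.422 -2.534
vertex -2.064 -1.417 -2.11
endloop
endfacet
facet normal -0.317 0.566 -0.761
outer loop
vertex -2.583 -0.422 -2.534
vertex -2.396 -0.823 -2.91
vertex -2.917 -0.777 -2.659
endloop
endfacet
facet normal -0.466 0.130 0.875
outer loop
vertex -2.583 -0.422 -2.534
vertex -2.917 -0.777 -2.659
vertex -2.064 -1.417 -2.11
endloop
endfacet
facet normal -0.317 0.564 -0.762
outer loop
vertex -2.917 -0.777 -2.659
vertex -2.396 -0.823 -2.91
vertex -2.859 -1.167 -2.972
endloop
endfacet
facet normal -0.702 -0.506 0.501
outer loop
vertex -2.917 -0.777 -2.659
vertex -2.859 -1.167 -2.972
vertex -2.064 -1.417 -2.11
endloop
endfacet
facet normal -0.319 0.566 -0.760
outer loop
vertex -2.859 -1.167 -2.972
vertex -2.396 -0.823 -2.91
vertex -2.453 -1.297 -3.239
endloop
endfacet
facet normal -0.303 -0.953 0.003
outer loop
vertex -2.859 -1.167 -2.972
vertex -2.453 -1.297 -3.239
vertex -2.064 -1.417 -2.11
endloop
endfacet
facet normal -0.316 0.566 -0.761
outer loop
vertex -2.453 -1.297 -3.239
vertex -2.396 -0.823 -2.91
vertex -2.004 -1.071 -3.257
endloop
endfacet
facet normal 0.429 -0.871 -0.240
outer loop
vertex -2.453 -1.297 -3.239
vertex -2.004 -1.071 -3.257
vertex -2.064 -1.417 -2.11
endloop
endfacet
facet normal -0.316 0.566 -0.761
outer loop
vertex -2.004 -1.071 -3.257
vertex -2.396 -0.823 -2.91
vertex -1.85 -0.658 -3.014
endloop
endfacet
facet normal 0.945 -0.324 -0.048
outer loop
vertex -2.004 -1.071 -3.257
vertex -1.85 -0.658 -3.014
vertex -2.064 -1.417 -2.11
endloop
endfacet
facet normal -0.638 -0.096 -0.764
outer loop
vertex -2.504 0.412 -1.699
vertex -1.581 1.868 -2.652
vertex -1.685 -0.481 -2.271
endloop
endfacet
facet normal -0.469 -0.739 0.483
outer loop
vertex -0.799 -0.348 -1.208
vertex -2.504 0.412 -1.699
vertex -1.685 -0.481 -2.271
endloop
endfacet
facet normal -0.637 -0.096 -0.765
outer loop
vertex -1.685 -0.481 -2.271
vertex -1.581 1.868 -2.652
vertex -0.762 0.975 -3.223
endloop
endfacet
facet normal 0.612 -0.666 -0.426
outer loop
vertex -0.762 0.975 -3.223
vertex -0.799 -0.348 -1.208
vertex -1.685 -0.481 -2.271
endloop
endfacet
facet normal -0.611 0.667 0.426
outer loop
vertex -2.504 0.412 -1.699
vertex -0.695 2.001 -1.589
vertex -1.581 1.868 -2.652
endloop
endfacet
facet normal -0.469 -0.739 0.484
outer loop
vertex -1.618 0.545 -0.637
vertex -2.504 0.412 -1.699
vertex -0.799 -0.348 -1.208
endloop
endfacet
facet normal -0.611 0.667 0.427
outer loop
vertex -1.618 0.545 -0.637
vertex -0.695 2.001 -1.589
vertex -2.504 0.412 -1.699
endloop
endfacet
facet normal 0.469 0.739 -0.483
outer loop
vertex -1.581 1.868 -2.652
vertex -0.695 2.001 -1.589
vertex -0.762 0.975 -3.223
endloop
endfacet
facet normal 0.611 -0.667 -0.426
outer loop
vertex 0.124 1.108 -2.161
vertex -0.799 -0.348 -1.208
vertex -0.762 0.975 -3.223
endloop
endfacet
facet normal 0.469 0.739 -0.483
outer loop
vertex -0.762 0.975 -3.223
vertex -0.695 2.001 -1.589
vertex 0.124 1.108 -2.161
endloop
endfacet
facet normal 0.638 0.096 0.764
outer loop
vertex 0.124 1.108 -2.161
vertex -1.618 0.545 -0.637
vertex -0.799 -0.348 -1.208
endloop
endfacet
facet normal 0.638 0.095 0.764
outer loop
vertex -0.695 2.001 -1.589
vertex -1.618 0.545 -0.637
vertex 0.124 1.108 -2.161
endloop
endfacet

endsolid


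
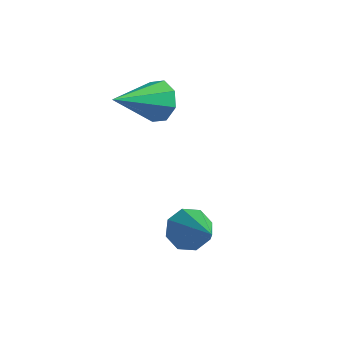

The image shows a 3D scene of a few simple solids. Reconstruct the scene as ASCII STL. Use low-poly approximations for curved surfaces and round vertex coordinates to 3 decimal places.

solid 
facet normal -0.570 0.488 -0.661
outer loop
vertex 0.822 0.262 -2.36
vertex 0.397 0.128 -2.092
vertex 0.728 0.53 -2.081
endloop
endfacet
facet normal 0.920 0.387 -0.062
outer loop
vertex 0.822 0.262 -2.36
vertex 0.728 0.53 -2.081
vertex 1.283 -0.628 -1.068
endloop
endfacet
facet normal -0.571 0.488 -0.660
outer loop
vertex 0.728 0.53 -2.081
vertex 0.397 0.128 -2.092
vertex 0.44 0.562 -1.808
endloop
endfacet
facet normal 0.539 0.686 0.489
outer loop
vertex 0.728 0.53 -2.081
vertex 0.44 0.562 -1.808
vertex 1.283 -0.628 -1.068
endloop
endfacet
facet normal -0.572 0.488 -0.659
outer loop
vertex 0.44 0.562 -1.808
vertex 0.397 0.128 -2.092
vertex 0.127 0.34 -1.701
endloop
endfacet
facet normal -0.057 0.498 0.865
outer loop
vertex 0.44 0.562 -1.808
vertex 0.127 0.34 -1.701
vertex 1.283 -0.628 -1.068
endloop
endfacet
facet normal -0.572 0.487 -0.659
outer loop
vertex 0.127 0.34 -1.701
vertex 0.397 0.128 -2.092
vertex -0.027 -0.006 -1.823
endloop
endfacet
facet normal -0.522 -0.067 0.850
outer loop
vertex 0.127 0.34 -1.701
vertex -0.027 -0.006 -1.823
vertex 1.283 -0.628 -1.068
endloop
endfacet
facet normal -0.572 0.489 -0.658
outer loop
vertex -0.027 -0.006 -1.823
vertex 0.397 0.128 -2.092
vertex 0.067 -0.273 -2.103
endloop
endfacet
facet normal -0.581 -0.677 0.451
outer loop
vertex -0.027 -0.006 -1.823
vertex 0.067 -0.273 -2.103
vertex 1.283 -0.628 -1.068
endloop
endfacet
facet normal -0.571 0.488 -0.660
outer loop
vertex 0.067 -0.273 -2.103
vertex 0.397 0.128 -2.092
vertex 0.355 -0.305 -2.376
endloop
endfacet
facet normal -0.201 -0.975 -0.098
outer loop
vertex 0.067 -0.273 -2.103
vertex 0.355 -0.305 -2.376
vertex 1.283 -0.628 -1.068
endloop
endfacet
facet normal -0.569 0.489 -0.661
outer loop
vertex 0.355 -0.305 -2.376
vertex 0.397 0.128 -2.092
vertex 0.668 -0.084 -2.482
endloop
endfacet
facet normal 0.395 -0.787 -0.474
outer loop
vertex 0.355 -0.305 -2.376
vertex 0.668 -0.084 -2.482
vertex 1.283 -0.628 -1.068
endloop
endfacet
facet normal -0.571 0.487 -0.661
outer loop
vertex 0.668 -0.084 -2.482
vertex 0.397 0.128 -2.092
vertex 0.822 0.262 -2.36
endloop
endfacet
facet normal 0.860 -0.221 -0.459
outer loop
vertex 0.668 -0.084 -2.482
vertex 0.822 0.262 -2.36
vertex 1.283 -0.628 -1.068
endloop
endfacet
facet normal 0.396 0.759 -0.517
outer loop
vertex -1.213 2.638 -0.26
vertex -1.557 2.534 -0.676
vertex -1.575 2.85 -0.226
endloop
endfacet
facet normal 0.165 0.124 0.978
outer loop
vertex -1.213 2.638 -0.26
vertex -1.575 2.85 -0.226
vertex -2.103 1.486 0.036
endloop
endfacet
facet normal 0.394 0.759 -0.518
outer loop
vertex -1.575 2.85 -0.226
vertex -1.557 2.534 -0.676
vertex -1.927 2.876 -0.456
endloop
endfacet
facet normal -0.495 0.345 0.797
outer loop
vertex -1.575 2.85 -0.226
vertex -1.927 2.876 -0.456
vertex -2.103 1.486 0.036
endloop
endfacet
facet normal 0.396 0.760 -0.515
outer loop
vertex -1.927 2.876 -0.456
vertex -1.557 2.534 -0.676
vertex -2.062 2.703 -0.815
endloop
endfacet
facet normal -0.944 0.209 0.254
outer loop
vertex -1.927 2.876 -0.456
vertex -2.062 2.703 -0.815
vertex -2.103 1.486 0.036
endloop
endfacet
facet normal 0.396 0.759 -0.516
outer loop
vertex -2.062 2.703 -0.815
vertex -1.557 2.534 -0.676
vertex -1.901 2.43 -1.093
endloop
endfacet
facet normal -0.920 -0.203 -0.334
outer loop
vertex -2.062 2.703 -0.815
vertex -1.901 2.43 -1.093
vertex -2.103 1.486 0.036
endloop
endfacet
facet normal 0.396 0.760 -0.516
outer loop
vertex -1.901 2.43 -1.093
vertex -1.557 2.534 -0.676
vertex -1.539 2.219 -1.126
endloop
endfacet
facet normal -0.436 -0.651 -0.622
outer loop
vertex -1.901 2.43 -1.093
vertex -1.539 2.219 -1.126
vertex -2.103 1.486 0.036
endloop
endfacet
facet normal 0.395 0.760 -0.516
outer loop
vertex -1.539 2.219 -1.126
vertex -1.557 2.534 -0.676
vertex -1.187 2.192 -0.896
endloop
endfacet
facet normal 0.222 -0.870 -0.441
outer loop
vertex -1.539 2.219 -1.126
vertex -1.187 2.192 -0.896
vertex -2.103 1.486 0.036
endloop
endfacet
facet normal 0.395 0.760 -0.517
outer loop
vertex -1.187 2.192 -0.896
vertex -1.557 2.534 -0.676
vertex -1.052 2.366 -0.537
endloop
endfacet
facet normal 0.671 -0.734 0.103
outer loop
vertex -1.187 2.192 -0.896
vertex -1.052 2.366 -0.537
vertex -2.103 1.486 0.036
endloop
endfacet
facet normal 0.395 0.760 -0.517
outer loop
vertex -1.052 2.366 -0.537
vertex -1.557 2.534 -0.676
vertex -1.213 2.638 -0.26
endloop
endfacet
facet normal 0.647 -0.322 0.692
outer loop
vertex -1.052 2.366 -0.537
vertex -1.213 2.638 -0.26
vertex -2.103 1.486 0.036
endloop
endfacet

endsolid


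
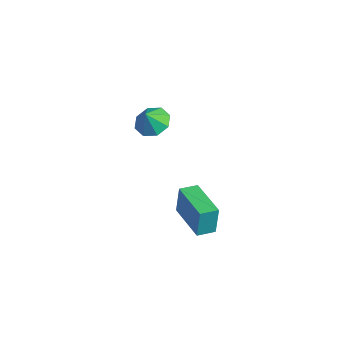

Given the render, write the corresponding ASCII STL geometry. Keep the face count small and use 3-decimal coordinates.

solid 
facet normal 0.018 0.419 -0.908
outer loop
vertex -2.273 0.123 -3.271
vertex -3.091 0.531 -3.099
vertex -2.2 0.766 -2.973
endloop
endfacet
facet normal 0.746 -0.348 0.568
outer loop
vertex -2.273 0.123 -3.271
vertex -2.2 0.766 -2.973
vertex -3.109 0.109 -2.181
endloop
endfacet
facet normal 0.018 0.419 -0.908
outer loop
vertex -2.2 0.766 -2.973
vertex -3.091 0.531 -3.099
vertex -2.648 1.271 -2.749
endloop
endfacet
facet normal 0.580 0.160 0.799
outer loop
vertex -2.2 0.766 -2.973
vertex -2.648 1.271 -2.749
vertex -3.109 0.109 -2.181
endloop
endfacet
facet normal 0.018 0.419 -0.908
outer loop
vertex -2.648 1.271 -2.749
vertex -3.091 0.531 -3.099
vertex -3.356 1.343 -2.73
endloop
endfacet
facet normal 0.067 0.417 0.907
outer loop
vertex -2.648 1.271 -2.749
vertex -3.356 1.343 -2.73
vertex -3.109 0.109 -2.181
endloop
endfacet
facet normal 0.018 0.418 -0.908
outer loop
vertex -3.356 1.343 -2.73
vertex -3.091 0.531 -3.099
vertex -3.909 0.939 -2.927
endloop
endfacet
facet normal -0.492 0.270 0.828
outer loop
vertex -3.356 1.343 -2.73
vertex -3.909 0.939 -2.927
vertex -3.109 0.109 -2.181
endloop
endfacet
facet normal 0.018 0.418 -0.908
outer loop
vertex -3.909 0.939 -2.927
vertex -3.091 0.531 -3.099
vertex -3.982 0.297 -3.224
endloop
endfacet
facet normal -0.769 -0.194 0.609
outer loop
vertex -3.909 0.939 -2.927
vertex -3.982 0.297 -3.224
vertex -3.109 0.109 -2.181
endloop
endfacet
facet normal 0.018 0.418 -0.908
outer loop
vertex -3.982 0.297 -3.224
vertex -3.091 0.531 -3.099
vertex -3.534 -0.208 -3.448
endloop
endfacet
facet normal -0.603 -0.703 0.378
outer loop
vertex -3.982 0.297 -3.224
vertex -3.534 -0.208 -3.448
vertex -3.109 0.109 -2.181
endloop
endfacet
facet normal 0.018 0.418 -0.908
outer loop
vertex -3.534 -0.208 -3.448
vertex -3.091 0.531 -3.099
vertex -2.826 -0.28 -3.467
endloop
endfacet
facet normal -0.090 -0.959 0.270
outer loop
vertex -3.534 -0.208 -3.448
vertex -2.826 -0.28 -3.467
vertex -3.109 0.109 -2.181
endloop
endfacet
facet normal 0.017 0.418 -0.908
outer loop
vertex -2.826 -0.28 -3.467
vertex -3.091 0.531 -3.099
vertex -2.273 0.123 -3.271
endloop
endfacet
facet normal 0.468 -0.812 0.349
outer loop
vertex -2.826 -0.28 -3.467
vertex -2.273 0.123 -3.271
vertex -3.109 0.109 -2.181
endloop
endfacet
facet normal -0.953 0.281 -0.116
outer loop
vertex 1.393 -1.786 -3.146
vertex 1.675 -0.892 -3.295
vertex 1.488 -2.055 -4.577
endloop
endfacet
facet normal -0.297 -0.942 0.157
outer loop
vertex 3.565 -2.668 -4.325
vertex 1.393 -1.786 -3.146
vertex 1.488 -2.055 -4.577
endloop
endfacet
facet normal -0.953 0.281 -0.116
outer loop
vertex 1.488 -2.055 -4.577
vertex 1.675 -0.892 -3.295
vertex 1.77 -1.161 -4.727
endloop
endfacet
facet normal 0.064 -0.185 -0.981
outer loop
vertex 1.77 -1.161 -4.727
vertex 3.565 -2.668 -4.325
vertex 1.488 -2.055 -4.577
endloop
endfacet
facet normal -0.065 0.184 0.981
outer loop
vertex 1.393 -1.786 -3.146
vertex 3.752 -1.505 -3.043
vertex 1.675 -0.892 -3.295
endloop
endfacet
facet normal -0.297 -0.942 0.157
outer loop
vertex 3.47 -2.399 -2.893
vertex 1.393 -1.786 -3.146
vertex 3.565 -2.668 -4.325
endloop
endfacet
facet normal -0.065 0.185 0.981
outer loop
vertex 3.47 -2.399 -2.893
vertex 3.752 -1.505 -3.043
vertex 1.393 -1.786 -3.146
endloop
endfacet
facet normal 0.297 0.942 -0.157
outer loop
vertex 1.675 -0.892 -3.295
vertex 3.752 -1.505 -3.043
vertex 1.77 -1.161 -4.727
endloop
endfacet
facet normal 0.065 -0.184 -0.981
outer loop
vertex 3.847 -1.774 -4.474
vertex 3.565 -2.668 -4.325
vertex 1.77 -1.161 -4.727
endloop
endfacet
facet normal 0.297 0.942 -0.157
outer loop
vertex 1.77 -1.161 -4.727
vertex 3.752 -1.505 -3.043
vertex 3.847 -1.774 -4.474
endloop
endfacet
facet normal 0.953 -0.281 0.116
outer loop
vertex 3.847 -1.774 -4.474
vertex 3.47 -2.399 -2.893
vertex 3.565 -2.668 -4.325
endloop
endfacet
facet normal 0.953 -0.281 0.116
outer loop
vertex 3.752 -1.505 -3.043
vertex 3.47 -2.399 -2.893
vertex 3.847 -1.774 -4.474
endloop
endfacet

endsolid


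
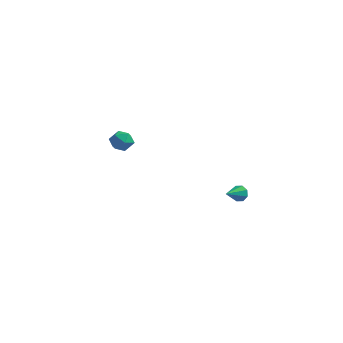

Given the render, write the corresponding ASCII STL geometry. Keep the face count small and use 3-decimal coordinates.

solid 
facet normal -0.034 0.925 -0.379
outer loop
vertex -3.709 3.51 -1.371
vertex -4.395 3.635 -1.004
vertex -3.717 3.809 -0.641
endloop
endfacet
facet normal 0.641 0.713 -0.285
outer loop
vertex -3.709 3.51 -1.371
vertex -3.717 3.809 -0.641
vertex -3.189 3.256 -0.836
endloop
endfacet
facet normal 0.739 0.117 -0.663
outer loop
vertex -3.709 3.51 -1.371
vertex -3.189 3.256 -0.836
vertex -3.541 2.742 -1.319
endloop
endfacet
facet normal 0.124 -0.040 -0.991
outer loop
vertex -3.709 3.51 -1.371
vertex -3.541 2.742 -1.319
vertex -4.287 2.976 -1.422
endloop
endfacet
facet normal -0.352 0.459 -0.815
outer loop
vertex -3.709 3.51 -1.371
vertex -4.287 2.976 -1.422
vertex -4.395 3.635 -1.004
endloop
endfacet
facet normal 0.728 0.553 0.405
outer loop
vertex -3.189 3.256 -0.836
vertex -3.717 3.809 -0.641
vertex -3.553 3.224 -0.138
endloop
endfacet
facet normal -0.366 0.895 0.254
outer loop
vertex -3.717 3.809 -0.641
vertex -4.395 3.635 -1.004
vertex -4.299 3.458 -0.241
endloop
endfacet
facet normal -0.880 0.143 -0.453
outer loop
vertex -4.395 3.635 -1.004
vertex -4.287 2.976 -1.422
vertex -4.651 2.944 -0.724
endloop
endfacet
facet normal -0.107 -0.665 -0.739
outer loop
vertex -4.287 2.976 -1.422
vertex -3.541 2.742 -1.319
vertex -4.123 2.391 -0.919
endloop
endfacet
facet normal 0.887 -0.413 -0.207
outer loop
vertex -3.541 2.742 -1.319
vertex -3.189 3.256 -0.836
vertex -3.445 2.565 -0.556
endloop
endfacet
facet normal -0.124 0.040 0.991
outer loop
vertex -4.131 2.69 -0.189
vertex -3.553 3.224 -0.138
vertex -4.299 3.458 -0.241
endloop
endfacet
facet normal -0.739 -0.117 0.663
outer loop
vertex -4.131 2.69 -0.189
vertex -4.299 3.458 -0.241
vertex -4.651 2.944 -0.724
endloop
endfacet
facet normal -0.641 -0.713 0.285
outer loop
vertex -4.131 2.69 -0.189
vertex -4.651 2.944 -0.724
vertex -4.123 2.391 -0.919
endloop
endfacet
facet normal 0.034 -0.925 0.379
outer loop
vertex -4.131 2.69 -0.189
vertex -4.123 2.391 -0.919
vertex -3.445 2.565 -0.556
endloop
endfacet
facet normal 0.352 -0.459 0.815
outer loop
vertex -4.131 2.69 -0.189
vertex -3.445 2.565 -0.556
vertex -3.553 3.224 -0.138
endloop
endfacet
facet normal 0.107 0.665 0.739
outer loop
vertex -4.299 3.458 -0.241
vertex -3.553 3.224 -0.138
vertex -3.717 3.809 -0.641
endloop
endfacet
facet normal -0.887 0.413 0.207
outer loop
vertex -4.651 2.944 -0.724
vertex -4.299 3.458 -0.241
vertex -4.395 3.635 -1.004
endloop
endfacet
facet normal -0.728 -0.553 -0.405
outer loop
vertex -4.123 2.391 -0.919
vertex -4.651 2.944 -0.724
vertex -4.287 2.976 -1.422
endloop
endfacet
facet normal 0.366 -0.895 -0.254
outer loop
vertex -3.445 2.565 -0.556
vertex -4.123 2.391 -0.919
vertex -3.541 2.742 -1.319
endloop
endfacet
facet normal 0.880 -0.143 0.453
outer loop
vertex -3.553 3.224 -0.138
vertex -3.445 2.565 -0.556
vertex -3.189 3.256 -0.836
endloop
endfacet
facet normal 0.230 0.894 -0.384
outer loop
vertex 4.347 1.321 -2.591
vertex 4.016 1.568 -2.214
vertex 4.556 1.422 -2.231
endloop
endfacet
facet normal 0.693 -0.689 -0.209
outer loop
vertex 4.347 1.321 -2.591
vertex 4.556 1.422 -2.231
vertex 3.724 0.432 -1.726
endloop
endfacet
facet normal 0.230 0.895 -0.383
outer loop
vertex 4.556 1.422 -2.231
vertex 4.016 1.568 -2.214
vertex 4.449 1.608 -1.861
endloop
endfacet
facet normal 0.784 -0.433 0.444
outer loop
vertex 4.556 1.422 -2.231
vertex 4.449 1.608 -1.861
vertex 3.724 0.432 -1.726
endloop
endfacet
facet normal 0.229 0.895 -0.383
outer loop
vertex 4.449 1.608 -1.861
vertex 4.016 1.568 -2.214
vertex 4.087 1.771 -1.697
endloop
endfacet
facet normal 0.365 -0.119 0.923
outer loop
vertex 4.449 1.608 -1.861
vertex 4.087 1.771 -1.697
vertex 3.724 0.432 -1.726
endloop
endfacet
facet normal 0.230 0.895 -0.383
outer loop
vertex 4.087 1.771 -1.697
vertex 4.016 1.568 -2.214
vertex 3.684 1.815 -1.836
endloop
endfacet
facet normal -0.319 0.066 0.945
outer loop
vertex 4.087 1.771 -1.697
vertex 3.684 1.815 -1.836
vertex 3.724 0.432 -1.726
endloop
endfacet
facet normal 0.230 0.895 -0.383
outer loop
vertex 3.684 1.815 -1.836
vertex 4.016 1.568 -2.214
vertex 3.476 1.714 -2.197
endloop
endfacet
facet normal -0.868 0.014 0.496
outer loop
vertex 3.684 1.815 -1.836
vertex 3.476 1.714 -2.197
vertex 3.724 0.432 -1.726
endloop
endfacet
facet normal 0.230 0.894 -0.385
outer loop
vertex 3.476 1.714 -2.197
vertex 4.016 1.568 -2.214
vertex 3.583 1.527 -2.567
endloop
endfacet
facet normal -0.958 -0.242 -0.155
outer loop
vertex 3.476 1.714 -2.197
vertex 3.583 1.527 -2.567
vertex 3.724 0.432 -1.726
endloop
endfacet
facet normal 0.229 0.894 -0.385
outer loop
vertex 3.583 1.527 -2.567
vertex 4.016 1.568 -2.214
vertex 3.944 1.364 -2.731
endloop
endfacet
facet normal -0.539 -0.556 -0.633
outer loop
vertex 3.583 1.527 -2.567
vertex 3.944 1.364 -2.731
vertex 3.724 0.432 -1.726
endloop
endfacet
facet normal 0.229 0.894 -0.385
outer loop
vertex 3.944 1.364 -2.731
vertex 4.016 1.568 -2.214
vertex 4.347 1.321 -2.591
endloop
endfacet
facet normal 0.148 -0.741 -0.655
outer loop
vertex 3.944 1.364 -2.731
vertex 4.347 1.321 -2.591
vertex 3.724 0.432 -1.726
endloop
endfacet

endsolid


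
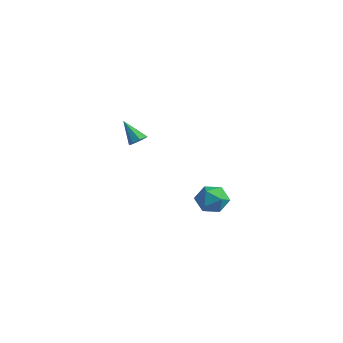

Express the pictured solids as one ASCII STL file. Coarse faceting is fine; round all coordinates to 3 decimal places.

solid 
facet normal -0.966 -0.213 0.150
outer loop
vertex -1.973 2.382 -4.103
vertex -1.704 1.496 -3.628
vertex -1.811 2.371 -3.075
endloop
endfacet
facet normal -0.859 0.493 0.141
outer loop
vertex -1.973 2.382 -4.103
vertex -1.811 2.371 -3.075
vertex -1.452 3.161 -3.65
endloop
endfacet
facet normal -0.567 0.663 -0.488
outer loop
vertex -1.973 2.382 -4.103
vertex -1.452 3.161 -3.65
vertex -1.123 2.773 -4.559
endloop
endfacet
facet normal -0.494 0.063 -0.867
outer loop
vertex -1.973 2.382 -4.103
vertex -1.123 2.773 -4.559
vertex -1.279 1.744 -4.545
endloop
endfacet
facet normal -0.740 -0.478 -0.472
outer loop
vertex -1.973 2.382 -4.103
vertex -1.279 1.744 -4.545
vertex -1.704 1.496 -3.628
endloop
endfacet
facet normal -0.388 0.651 0.653
outer loop
vertex -1.452 3.161 -3.65
vertex -1.811 2.371 -3.075
vertex -0.861 2.756 -2.895
endloop
endfacet
facet normal -0.561 -0.490 0.667
outer loop
vertex -1.811 2.371 -3.075
vertex -1.704 1.496 -3.628
vertex -1.017 1.727 -2.881
endloop
endfacet
facet normal -0.196 -0.920 -0.340
outer loop
vertex -1.704 1.496 -3.628
vertex -1.279 1.744 -4.545
vertex -0.688 1.339 -3.79
endloop
endfacet
facet normal 0.203 -0.044 -0.978
outer loop
vertex -1.279 1.744 -4.545
vertex -1.123 2.773 -4.559
vertex -0.329 2.129 -4.365
endloop
endfacet
facet normal 0.085 0.927 -0.365
outer loop
vertex -1.123 2.773 -4.559
vertex -1.452 3.161 -3.65
vertex -0.436 3.004 -3.812
endloop
endfacet
facet normal 0.494 -0.063 0.867
outer loop
vertex -0.167 2.118 -3.337
vertex -0.861 2.756 -2.895
vertex -1.017 1.727 -2.881
endloop
endfacet
facet normal 0.567 -0.663 0.488
outer loop
vertex -0.167 2.118 -3.337
vertex -1.017 1.727 -2.881
vertex -0.688 1.339 -3.79
endloop
endfacet
facet normal 0.859 -0.493 -0.141
outer loop
vertex -0.167 2.118 -3.337
vertex -0.688 1.339 -3.79
vertex -0.329 2.129 -4.365
endloop
endfacet
facet normal 0.966 0.213 -0.150
outer loop
vertex -0.167 2.118 -3.337
vertex -0.329 2.129 -4.365
vertex -0.436 3.004 -3.812
endloop
endfacet
facet normal 0.740 0.478 0.472
outer loop
vertex -0.167 2.118 -3.337
vertex -0.436 3.004 -3.812
vertex -0.861 2.756 -2.895
endloop
endfacet
facet normal -0.203 0.044 0.978
outer loop
vertex -1.017 1.727 -2.881
vertex -0.861 2.756 -2.895
vertex -1.811 2.371 -3.075
endloop
endfacet
facet normal -0.085 -0.927 0.365
outer loop
vertex -0.688 1.339 -3.79
vertex -1.017 1.727 -2.881
vertex -1.704 1.496 -3.628
endloop
endfacet
facet normal 0.388 -0.651 -0.653
outer loop
vertex -0.329 2.129 -4.365
vertex -0.688 1.339 -3.79
vertex -1.279 1.744 -4.545
endloop
endfacet
facet normal 0.561 0.490 -0.667
outer loop
vertex -0.436 3.004 -3.812
vertex -0.329 2.129 -4.365
vertex -1.123 2.773 -4.559
endloop
endfacet
facet normal 0.196 0.920 0.340
outer loop
vertex -0.861 2.756 -2.895
vertex -0.436 3.004 -3.812
vertex -1.452 3.161 -3.65
endloop
endfacet
facet normal 0.656 0.098 -0.748
outer loop
vertex 0.343 -4.095 3.452
vertex -0.048 -3.867 3.139
vertex 0.327 -3.676 3.493
endloop
endfacet
facet normal 0.503 -0.065 0.862
outer loop
vertex 0.343 -4.095 3.452
vertex 0.327 -3.676 3.493
vertex -1.032 -4.013 4.261
endloop
endfacet
facet normal 0.656 0.098 -0.748
outer loop
vertex 0.327 -3.676 3.493
vertex -0.048 -3.867 3.139
vertex 0.092 -3.369 3.327
endloop
endfacet
facet normal 0.270 0.610 0.745
outer loop
vertex 0.327 -3.676 3.493
vertex 0.092 -3.369 3.327
vertex -1.032 -4.013 4.261
endloop
endfacet
facet normal 0.657 0.097 -0.747
outer loop
vertex 0.092 -3.369 3.327
vertex -0.048 -3.867 3.139
vertex -0.225 -3.354 3.05
endloop
endfacet
facet normal -0.246 0.911 0.331
outer loop
vertex 0.092 -3.369 3.327
vertex -0.225 -3.354 3.05
vertex -1.032 -4.013 4.261
endloop
endfacet
facet normal 0.656 0.096 -0.749
outer loop
vertex -0.225 -3.354 3.05
vertex -0.048 -3.867 3.139
vertex -0.439 -3.639 2.826
endloop
endfacet
facet normal -0.739 0.660 -0.133
outer loop
vertex -0.225 -3.354 3.05
vertex -0.439 -3.639 2.826
vertex -1.032 -4.013 4.261
endloop
endfacet
facet normal 0.656 0.098 -0.748
outer loop
vertex -0.439 -3.639 2.826
vertex -0.048 -3.867 3.139
vertex -0.423 -4.057 2.785
endloop
endfacet
facet normal -0.924 0.002 -0.381
outer loop
vertex -0.439 -3.639 2.826
vertex -0.423 -4.057 2.785
vertex -1.032 -4.013 4.261
endloop
endfacet
facet normal 0.656 0.098 -0.748
outer loop
vertex -0.423 -4.057 2.785
vertex -0.048 -3.867 3.139
vertex -0.188 -4.364 2.951
endloop
endfacet
facet normal -0.691 -0.672 -0.265
outer loop
vertex -0.423 -4.057 2.785
vertex -0.188 -4.364 2.951
vertex -1.032 -4.013 4.261
endloop
endfacet
facet normal 0.656 0.098 -0.748
outer loop
vertex -0.188 -4.364 2.951
vertex -0.048 -3.867 3.139
vertex 0.129 -4.38 3.227
endloop
endfacet
facet normal -0.177 -0.973 0.147
outer loop
vertex -0.188 -4.364 2.951
vertex 0.129 -4.38 3.227
vertex -1.032 -4.013 4.261
endloop
endfacet
facet normal 0.656 0.098 -0.748
outer loop
vertex 0.129 -4.38 3.227
vertex -0.048 -3.867 3.139
vertex 0.343 -4.095 3.452
endloop
endfacet
facet normal 0.318 -0.723 0.613
outer loop
vertex 0.129 -4.38 3.227
vertex 0.343 -4.095 3.452
vertex -1.032 -4.013 4.261
endloop
endfacet

endsolid


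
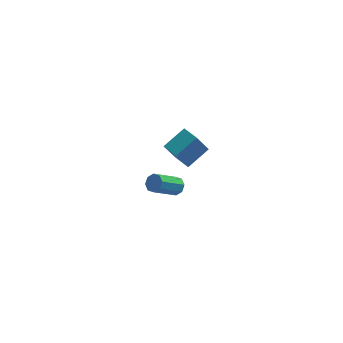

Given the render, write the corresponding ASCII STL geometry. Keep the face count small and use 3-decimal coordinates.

solid 
facet normal -0.711 -0.495 -0.499
outer loop
vertex 2.155 -1.105 3.034
vertex 1.56 -0.29 3.073
vertex 2.792 -0.572 1.597
endloop
endfacet
facet normal 0.588 -0.808 -0.039
outer loop
vertex 3.86 0.17 2.347
vertex 2.155 -1.105 3.034
vertex 2.792 -0.572 1.597
endloop
endfacet
facet normal -0.712 -0.494 -0.500
outer loop
vertex 2.792 -0.572 1.597
vertex 1.56 -0.29 3.073
vertex 2.198 0.244 1.637
endloop
endfacet
facet normal 0.384 0.322 -0.865
outer loop
vertex 2.198 0.244 1.637
vertex 3.86 0.17 2.347
vertex 2.792 -0.572 1.597
endloop
endfacet
facet normal -0.384 -0.322 0.865
outer loop
vertex 2.155 -1.105 3.034
vertex 2.628 0.452 3.823
vertex 1.56 -0.29 3.073
endloop
endfacet
facet normal 0.588 -0.808 -0.039
outer loop
vertex 3.222 -0.364 3.783
vertex 2.155 -1.105 3.034
vertex 3.86 0.17 2.347
endloop
endfacet
facet normal -0.384 -0.322 0.865
outer loop
vertex 3.222 -0.364 3.783
vertex 2.628 0.452 3.823
vertex 2.155 -1.105 3.034
endloop
endfacet
facet normal -0.588 0.808 0.039
outer loop
vertex 1.56 -0.29 3.073
vertex 2.628 0.452 3.823
vertex 2.198 0.244 1.637
endloop
endfacet
facet normal 0.384 0.322 -0.865
outer loop
vertex 3.265 0.985 2.386
vertex 3.86 0.17 2.347
vertex 2.198 0.244 1.637
endloop
endfacet
facet normal -0.588 0.808 0.039
outer loop
vertex 2.198 0.244 1.637
vertex 2.628 0.452 3.823
vertex 3.265 0.985 2.386
endloop
endfacet
facet normal 0.711 0.495 0.500
outer loop
vertex 3.265 0.985 2.386
vertex 3.222 -0.364 3.783
vertex 3.86 0.17 2.347
endloop
endfacet
facet normal 0.712 0.494 0.499
outer loop
vertex 2.628 0.452 3.823
vertex 3.222 -0.364 3.783
vertex 3.265 0.985 2.386
endloop
endfacet
facet normal 0.657 0.452 -0.604
outer loop
vertex 2.783 3.912 -4.168
vertex 2.331 4.151 -4.481
vertex 2.653 4.32 -4.004
endloop
endfacet
facet normal 0.699 -0.064 0.713
outer loop
vertex 2.783 3.912 -4.168
vertex 2.653 4.32 -4.004
vertex 1.562 3.069 -3.046
endloop
endfacet
facet normal 0.699 -0.064 0.713
outer loop
vertex 1.562 3.069 -3.046
vertex 2.653 4.32 -4.004
vertex 1.432 3.477 -2.882
endloop
endfacet
facet normal -0.657 -0.452 0.604
outer loop
vertex 1.562 3.069 -3.046
vertex 1.432 3.477 -2.882
vertex 1.109 3.309 -3.359
endloop
endfacet
facet normal 0.655 0.454 -0.603
outer loop
vertex 2.653 4.32 -4.004
vertex 2.331 4.151 -4.481
vertex 2.333 4.629 -4.119
endloop
endfacet
facet normal 0.292 0.584 0.757
outer loop
vertex 2.653 4.32 -4.004
vertex 2.333 4.629 -4.119
vertex 1.432 3.477 -2.882
endloop
endfacet
facet normal 0.293 0.584 0.757
outer loop
vertex 1.432 3.477 -2.882
vertex 2.333 4.629 -4.119
vertex 1.112 3.787 -2.997
endloop
endfacet
facet normal -0.656 -0.453 0.604
outer loop
vertex 1.432 3.477 -2.882
vertex 1.112 3.787 -2.997
vertex 1.109 3.309 -3.359
endloop
endfacet
facet normal 0.658 0.453 -0.602
outer loop
vertex 2.333 4.629 -4.119
vertex 2.331 4.151 -4.481
vertex 2.013 4.659 -4.446
endloop
endfacet
facet normal -0.283 0.889 0.359
outer loop
vertex 2.333 4.629 -4.119
vertex 2.013 4.659 -4.446
vertex 1.112 3.787 -2.997
endloop
endfacet
facet normal -0.285 0.889 0.358
outer loop
vertex 1.112 3.787 -2.997
vertex 2.013 4.659 -4.446
vertex 0.792 3.816 -3.324
endloop
endfacet
facet normal -0.657 -0.452 0.603
outer loop
vertex 1.112 3.787 -2.997
vertex 0.792 3.816 -3.324
vertex 1.109 3.309 -3.359
endloop
endfacet
facet normal 0.657 0.453 -0.603
outer loop
vertex 2.013 4.659 -4.446
vertex 2.331 4.151 -4.481
vertex 1.878 4.391 -4.794
endloop
endfacet
facet normal -0.695 0.674 -0.250
outer loop
vertex 2.013 4.659 -4.446
vertex 1.878 4.391 -4.794
vertex 0.792 3.816 -3.324
endloop
endfacet
facet normal -0.695 0.674 -0.250
outer loop
vertex 0.792 3.816 -3.324
vertex 1.878 4.391 -4.794
vertex 0.657 3.548 -3.672
endloop
endfacet
facet normal -0.657 -0.452 0.603
outer loop
vertex 0.792 3.816 -3.324
vertex 0.657 3.548 -3.672
vertex 1.109 3.309 -3.359
endloop
endfacet
facet normal 0.657 0.452 -0.604
outer loop
vertex 1.878 4.391 -4.794
vertex 2.331 4.151 -4.481
vertex 2.008 3.983 -4.958
endloop
endfacet
facet normal -0.699 0.064 -0.713
outer loop
vertex 1.878 4.391 -4.794
vertex 2.008 3.983 -4.958
vertex 0.657 3.548 -3.672
endloop
endfacet
facet normal -0.699 0.064 -0.713
outer loop
vertex 0.657 3.548 -3.672
vertex 2.008 3.983 -4.958
vertex 0.787 3.14 -3.836
endloop
endfacet
facet normal -0.657 -0.452 0.604
outer loop
vertex 0.657 3.548 -3.672
vertex 0.787 3.14 -3.836
vertex 1.109 3.309 -3.359
endloop
endfacet
facet normal 0.656 0.453 -0.604
outer loop
vertex 2.008 3.983 -4.958
vertex 2.331 4.151 -4.481
vertex 2.328 3.673 -4.843
endloop
endfacet
facet normal -0.293 -0.584 -0.757
outer loop
vertex 2.008 3.983 -4.958
vertex 2.328 3.673 -4.843
vertex 0.787 3.14 -3.836
endloop
endfacet
facet normal -0.292 -0.585 -0.757
outer loop
vertex 0.787 3.14 -3.836
vertex 2.328 3.673 -4.843
vertex 1.107 2.831 -3.721
endloop
endfacet
facet normal -0.655 -0.454 0.603
outer loop
vertex 0.787 3.14 -3.836
vertex 1.107 2.831 -3.721
vertex 1.109 3.309 -3.359
endloop
endfacet
facet normal 0.657 0.452 -0.603
outer loop
vertex 2.328 3.673 -4.843
vertex 2.331 4.151 -4.481
vertex 2.648 3.644 -4.516
endloop
endfacet
facet normal 0.285 -0.889 -0.358
outer loop
vertex 2.328 3.673 -4.843
vertex 2.648 3.644 -4.516
vertex 1.107 2.831 -3.721
endloop
endfacet
facet normal 0.284 -0.889 -0.359
outer loop
vertex 1.107 2.831 -3.721
vertex 2.648 3.644 -4.516
vertex 1.427 2.801 -3.394
endloop
endfacet
facet normal -0.658 -0.453 0.602
outer loop
vertex 1.107 2.831 -3.721
vertex 1.427 2.801 -3.394
vertex 1.109 3.309 -3.359
endloop
endfacet
facet normal 0.657 0.452 -0.603
outer loop
vertex 2.648 3.644 -4.516
vertex 2.331 4.151 -4.481
vertex 2.783 3.912 -4.168
endloop
endfacet
facet normal 0.695 -0.674 0.250
outer loop
vertex 2.648 3.644 -4.516
vertex 2.783 3.912 -4.168
vertex 1.427 2.801 -3.394
endloop
endfacet
facet normal 0.695 -0.674 0.250
outer loop
vertex 1.427 2.801 -3.394
vertex 2.783 3.912 -4.168
vertex 1.562 3.069 -3.046
endloop
endfacet
facet normal -0.657 -0.453 0.603
outer loop
vertex 1.427 2.801 -3.394
vertex 1.562 3.069 -3.046
vertex 1.109 3.309 -3.359
endloop
endfacet

endsolid


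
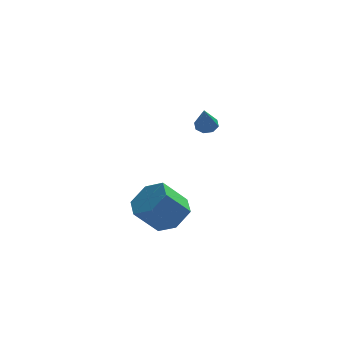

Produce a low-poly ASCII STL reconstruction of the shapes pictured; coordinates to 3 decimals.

solid 
facet normal 0.086 0.535 -0.841
outer loop
vertex 0.384 3.223 -1.836
vertex -0.057 3.03 -2.004
vertex 0.077 3.439 -1.73
endloop
endfacet
facet normal 0.555 0.443 0.704
outer loop
vertex 0.384 3.223 -1.836
vertex 0.077 3.439 -1.73
vertex -0.183 2.25 -0.776
endloop
endfacet
facet normal 0.086 0.535 -0.840
outer loop
vertex 0.077 3.439 -1.73
vertex -0.057 3.03 -2.004
vertex -0.309 3.416 -1.784
endloop
endfacet
facet normal -0.144 0.638 0.756
outer loop
vertex 0.077 3.439 -1.73
vertex -0.309 3.416 -1.784
vertex -0.183 2.25 -0.776
endloop
endfacet
facet normal 0.085 0.535 -0.841
outer loop
vertex -0.309 3.416 -1.784
vertex -0.057 3.03 -2.004
vertex -0.548 3.166 -1.967
endloop
endfacet
facet normal -0.775 0.363 0.517
outer loop
vertex -0.309 3.416 -1.784
vertex -0.548 3.166 -1.967
vertex -0.183 2.25 -0.776
endloop
endfacet
facet normal 0.085 0.534 -0.841
outer loop
vertex -0.548 3.166 -1.967
vertex -0.057 3.03 -2.004
vertex -0.499 2.837 -2.171
endloop
endfacet
facet normal -0.967 -0.222 0.126
outer loop
vertex -0.548 3.166 -1.967
vertex -0.499 2.837 -2.171
vertex -0.183 2.25 -0.776
endloop
endfacet
facet normal 0.085 0.534 -0.841
outer loop
vertex -0.499 2.837 -2.171
vertex -0.057 3.03 -2.004
vertex -0.191 2.621 -2.277
endloop
endfacet
facet normal -0.606 -0.773 -0.188
outer loop
vertex -0.499 2.837 -2.171
vertex -0.191 2.621 -2.277
vertex -0.183 2.25 -0.776
endloop
endfacet
facet normal 0.085 0.534 -0.841
outer loop
vertex -0.191 2.621 -2.277
vertex -0.057 3.03 -2.004
vertex 0.194 2.645 -2.223
endloop
endfacet
facet normal 0.094 -0.966 -0.239
outer loop
vertex -0.191 2.621 -2.277
vertex 0.194 2.645 -2.223
vertex -0.183 2.25 -0.776
endloop
endfacet
facet normal 0.087 0.535 -0.841
outer loop
vertex 0.194 2.645 -2.223
vertex -0.057 3.03 -2.004
vertex 0.433 2.894 -2.04
endloop
endfacet
facet normal 0.722 -0.692 -0.001
outer loop
vertex 0.194 2.645 -2.223
vertex 0.433 2.894 -2.04
vertex -0.183 2.25 -0.776
endloop
endfacet
facet normal 0.087 0.534 -0.841
outer loop
vertex 0.433 2.894 -2.04
vertex -0.057 3.03 -2.004
vertex 0.384 3.223 -1.836
endloop
endfacet
facet normal 0.914 -0.106 0.391
outer loop
vertex 0.433 2.894 -2.04
vertex 0.384 3.223 -1.836
vertex -0.183 2.25 -0.776
endloop
endfacet
facet normal 0.638 0.171 -0.751
outer loop
vertex -0.829 -2.41 -3.858
vertex -1.504 -1.955 -4.328
vertex -0.94 -1.484 -3.741
endloop
endfacet
facet normal 0.760 0.009 0.649
outer loop
vertex -0.829 -2.41 -3.858
vertex -0.94 -1.484 -3.741
vertex -1.761 -2.661 -2.763
endloop
endfacet
facet normal 0.761 0.009 0.649
outer loop
vertex -1.761 -2.661 -2.763
vertex -0.94 -1.484 -3.741
vertex -1.872 -1.735 -2.645
endloop
endfacet
facet normal -0.638 -0.172 0.751
outer loop
vertex -1.761 -2.661 -2.763
vertex -1.872 -1.735 -2.645
vertex -2.436 -2.205 -3.232
endloop
endfacet
facet normal 0.638 0.172 -0.751
outer loop
vertex -0.94 -1.484 -3.741
vertex -1.504 -1.955 -4.328
vertex -1.615 -1.029 -4.21
endloop
endfacet
facet normal 0.278 0.858 0.433
outer loop
vertex -0.94 -1.484 -3.741
vertex -1.615 -1.029 -4.21
vertex -1.872 -1.735 -2.645
endloop
endfacet
facet normal 0.278 0.858 0.433
outer loop
vertex -1.872 -1.735 -2.645
vertex -1.615 -1.029 -4.21
vertex -2.547 -1.279 -3.115
endloop
endfacet
facet normal -0.638 -0.171 0.750
outer loop
vertex -1.872 -1.735 -2.645
vertex -2.547 -1.279 -3.115
vertex -2.436 -2.205 -3.232
endloop
endfacet
facet normal 0.638 0.172 -0.751
outer loop
vertex -1.615 -1.029 -4.21
vertex -1.504 -1.955 -4.328
vertex -2.179 -1.499 -4.797
endloop
endfacet
facet normal -0.482 0.849 -0.217
outer loop
vertex -1.615 -1.029 -4.21
vertex -2.179 -1.499 -4.797
vertex -2.547 -1.279 -3.115
endloop
endfacet
facet normal -0.483 0.848 -0.217
outer loop
vertex -2.547 -1.279 -3.115
vertex -2.179 -1.499 -4.797
vertex -3.111 -1.75 -3.702
endloop
endfacet
facet normal -0.638 -0.171 0.751
outer loop
vertex -2.547 -1.279 -3.115
vertex -3.111 -1.75 -3.702
vertex -2.436 -2.205 -3.232
endloop
endfacet
facet normal 0.638 0.172 -0.751
outer loop
vertex -2.179 -1.499 -4.797
vertex -1.504 -1.955 -4.328
vertex -2.068 -2.425 -4.915
endloop
endfacet
facet normal -0.761 -0.008 -0.649
outer loop
vertex -2.179 -1.499 -4.797
vertex -2.068 -2.425 -4.915
vertex -3.111 -1.75 -3.702
endloop
endfacet
facet normal -0.761 -0.009 -0.649
outer loop
vertex -3.111 -1.75 -3.702
vertex -2.068 -2.425 -4.915
vertex -3.0 -2.676 -3.819
endloop
endfacet
facet normal -0.638 -0.171 0.751
outer loop
vertex -3.111 -1.75 -3.702
vertex -3.0 -2.676 -3.819
vertex -2.436 -2.205 -3.232
endloop
endfacet
facet normal 0.638 0.171 -0.750
outer loop
vertex -2.068 -2.425 -4.915
vertex -1.504 -1.955 -4.328
vertex -1.393 -2.881 -4.445
endloop
endfacet
facet normal -0.278 -0.858 -0.433
outer loop
vertex -2.068 -2.425 -4.915
vertex -1.393 -2.881 -4.445
vertex -3.0 -2.676 -3.819
endloop
endfacet
facet normal -0.278 -0.858 -0.432
outer loop
vertex -3.0 -2.676 -3.819
vertex -1.393 -2.881 -4.445
vertex -2.325 -3.131 -3.35
endloop
endfacet
facet normal -0.638 -0.172 0.751
outer loop
vertex -3.0 -2.676 -3.819
vertex -2.325 -3.131 -3.35
vertex -2.436 -2.205 -3.232
endloop
endfacet
facet normal 0.638 0.171 -0.751
outer loop
vertex -1.393 -2.881 -4.445
vertex -1.504 -1.955 -4.328
vertex -0.829 -2.41 -3.858
endloop
endfacet
facet normal 0.483 -0.848 0.217
outer loop
vertex -1.393 -2.881 -4.445
vertex -0.829 -2.41 -3.858
vertex -2.325 -3.131 -3.35
endloop
endfacet
facet normal 0.482 -0.849 0.216
outer loop
vertex -2.325 -3.131 -3.35
vertex -0.829 -2.41 -3.858
vertex -1.761 -2.661 -2.763
endloop
endfacet
facet normal -0.638 -0.172 0.751
outer loop
vertex -2.325 -3.131 -3.35
vertex -1.761 -2.661 -2.763
vertex -2.436 -2.205 -3.232
endloop
endfacet

endsolid
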